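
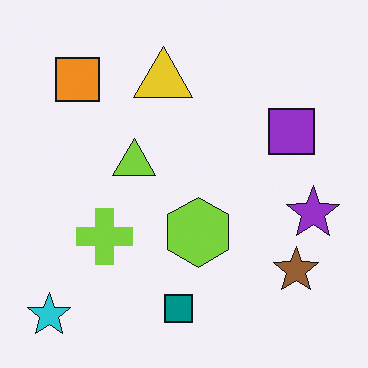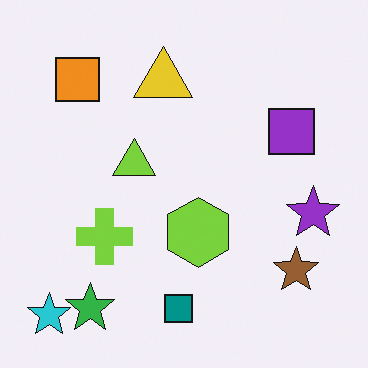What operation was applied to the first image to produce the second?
Overlaid with an additional green star.

A green star appears in the second image that is absent from the first.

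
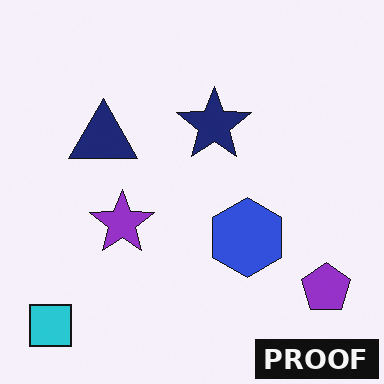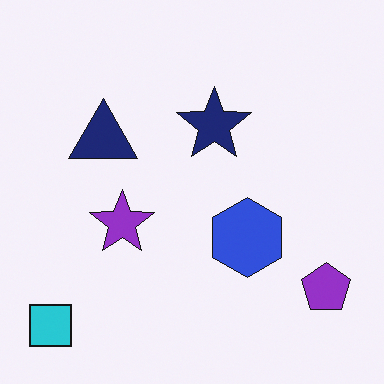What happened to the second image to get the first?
This is the original image watermarked with the text "PROOF" in the lower-right corner.

A dark label reading "PROOF" appears in the lower-right corner.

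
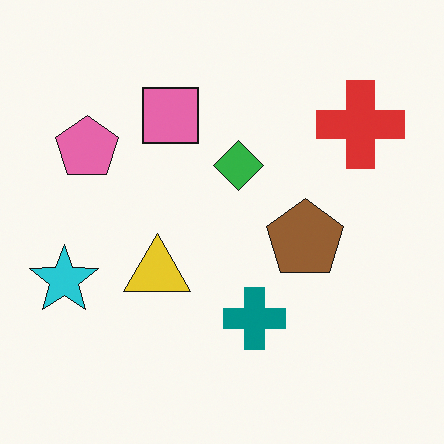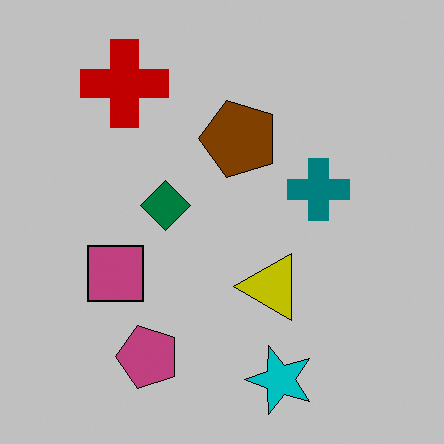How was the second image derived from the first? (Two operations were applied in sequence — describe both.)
This is the original image rotated 90° counter-clockwise, then heavily posterized to just a handful of flat colors.

The red cross sits in the top-right of the first image and the top-left of the second — consistent with a whole-image 90° counter-clockwise rotation. Each flat color has snapped to a coarser quantized level — most visibly, the near-white background has dropped to a flat grey.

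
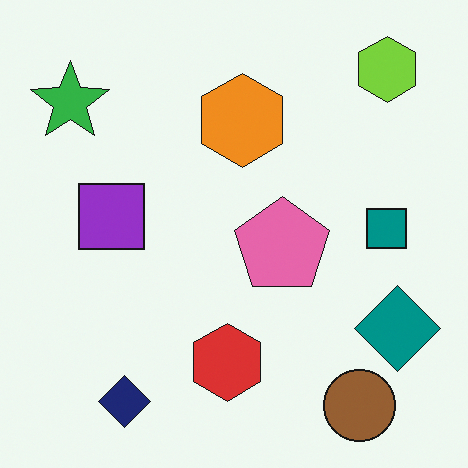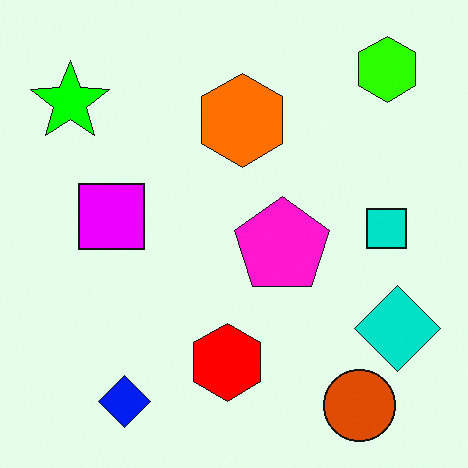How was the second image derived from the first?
This is the original image made much more vivid (saturation change).

All colors are more vivid — a global saturation change.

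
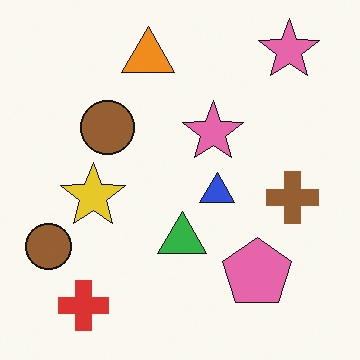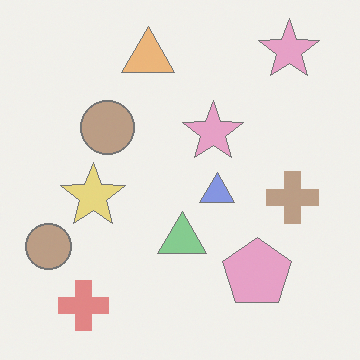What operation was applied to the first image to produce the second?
Given much lower contrast.

Tones are pushed toward mid-grey across the whole image — a global contrast change.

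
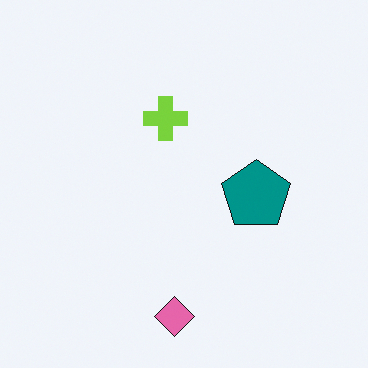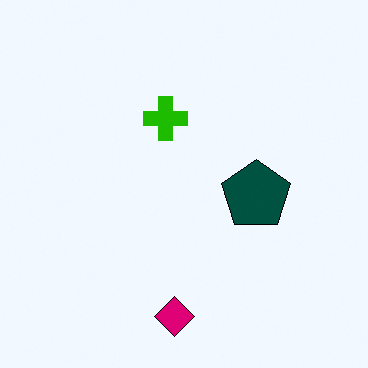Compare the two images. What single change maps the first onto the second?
Boosted in contrast.

Tones are pushed away from mid-grey across the whole image — a global contrast change.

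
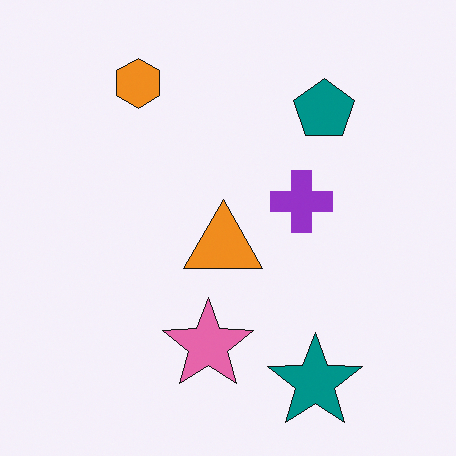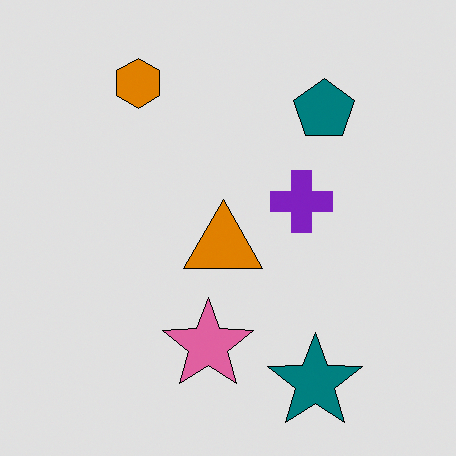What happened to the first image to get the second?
This is the original image moderately posterized.

Each flat color has snapped to a coarser quantized level — most visibly, the near-white background has dropped to a flat grey.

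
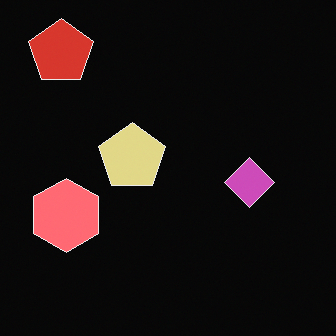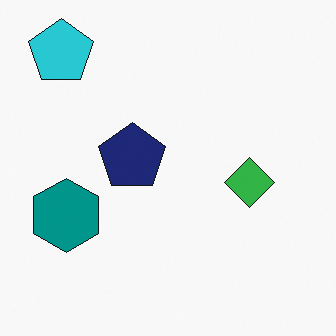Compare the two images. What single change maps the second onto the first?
The image was color-inverted (negative).

The light background has become dark and every shape's color is its complement — a photographic negative.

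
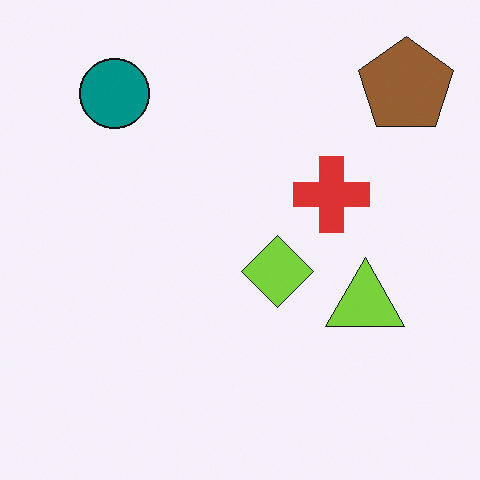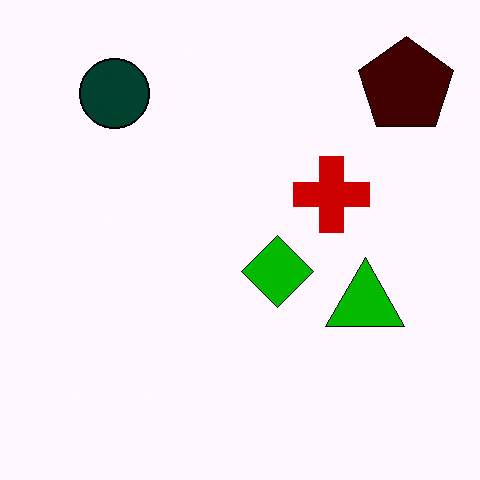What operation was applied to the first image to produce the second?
It was given much higher contrast.

Tones are pushed away from mid-grey across the whole image — a global contrast change.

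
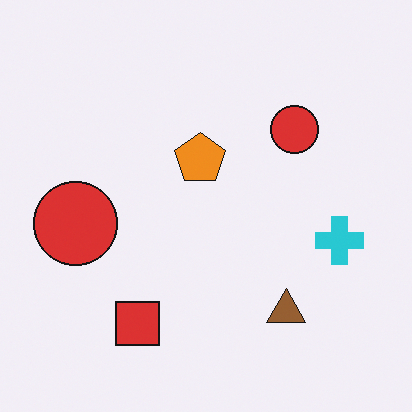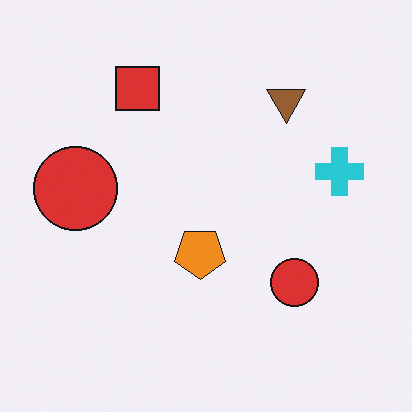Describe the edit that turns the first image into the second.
The image was flipped vertically (top ↔ bottom).

The red square is in the bottom-left of the first image and the top-left of the second — shapes on opposite sides of the horizontal midline have swapped in a mirror flip.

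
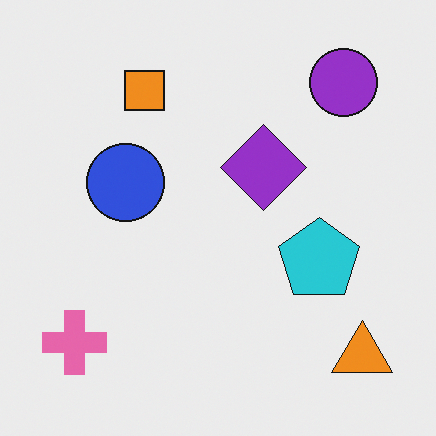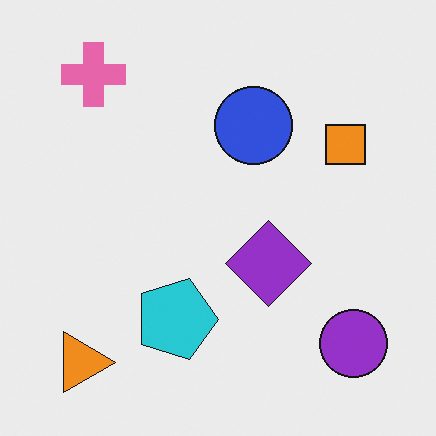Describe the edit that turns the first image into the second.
Rotated 90° clockwise.

The orange triangle sits in the bottom-right of the first image and the bottom-left of the second — consistent with a whole-image 90° clockwise rotation.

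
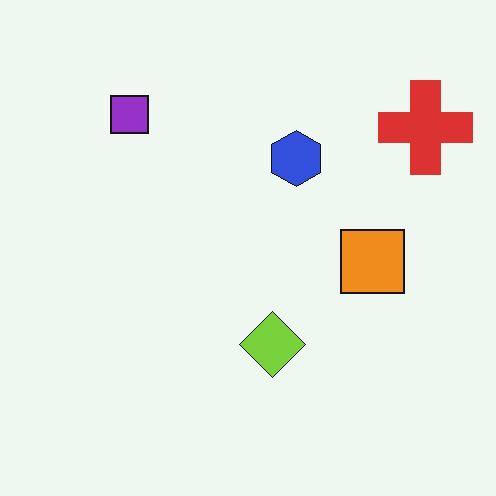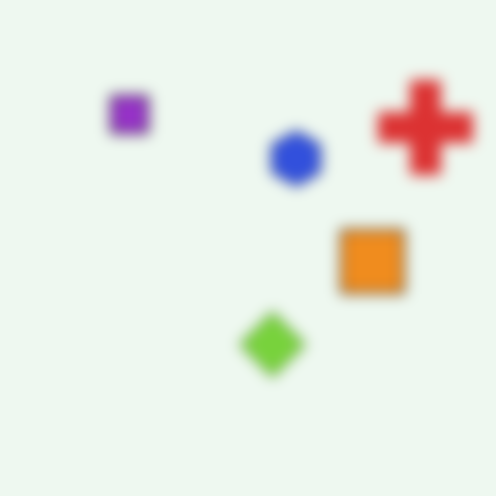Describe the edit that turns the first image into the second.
This is the original image strongly gaussian-blurred.

Shape edges and outlines are uniformly softened across the whole image.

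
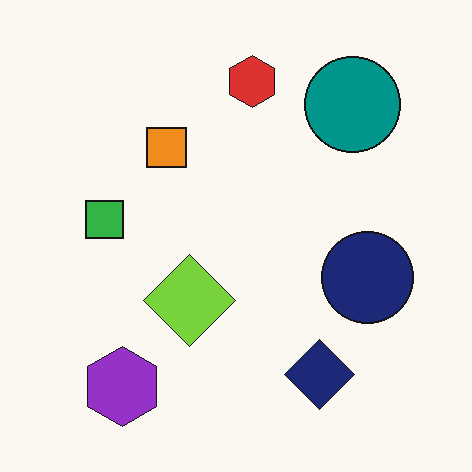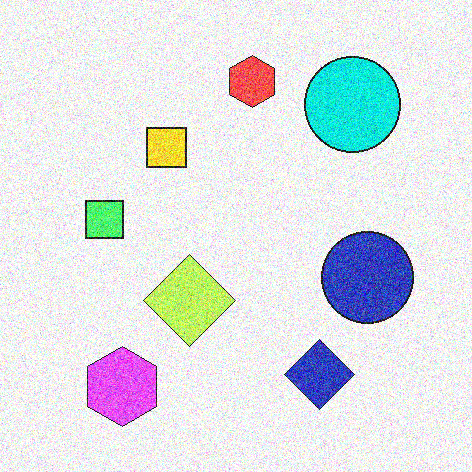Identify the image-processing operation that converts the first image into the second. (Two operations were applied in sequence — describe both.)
The second image is the first substantially brightened, then degraded with heavy additive noise.

Every pixel — background and shapes alike — is uniformly brightened. Random speckle covers the whole image, including the flat background.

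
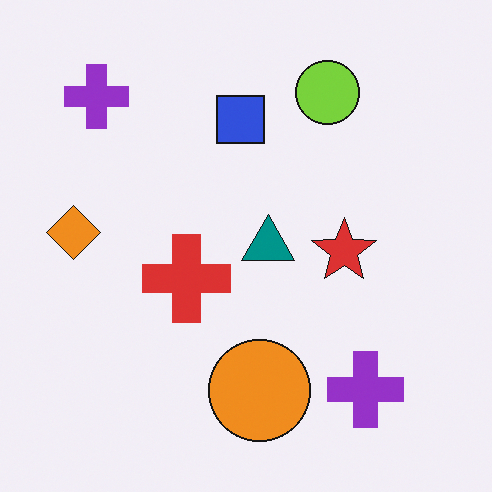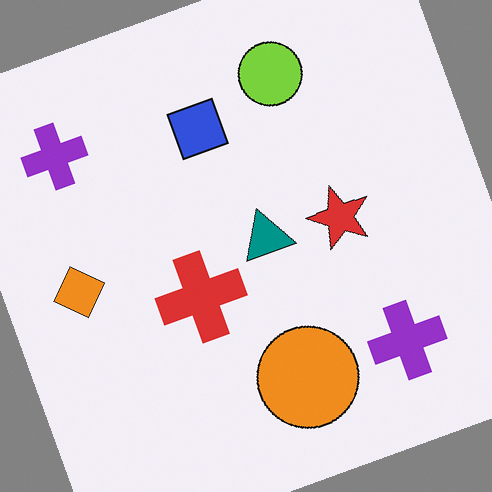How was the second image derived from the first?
The transformation is: rotated counter-clockwise by a moderate amount.

Every shape is tilted by the same angle and the image corners show triangular fill wedges — a whole-image rotation by a non-right angle.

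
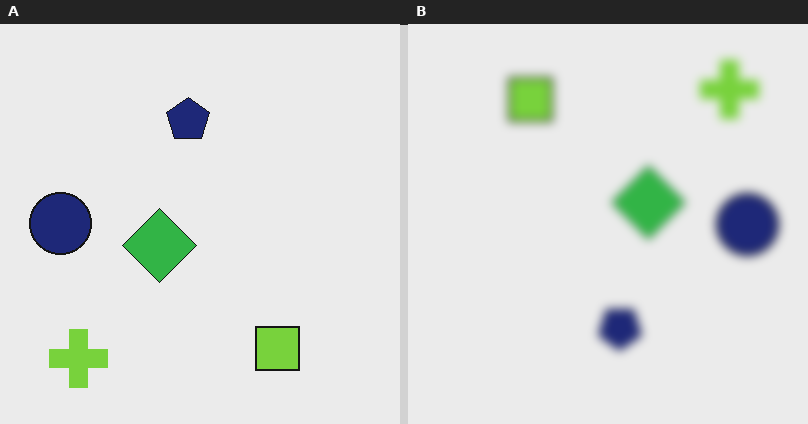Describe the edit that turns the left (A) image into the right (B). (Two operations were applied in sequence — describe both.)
The transformation is: rotated 180°, then strongly gaussian-blurred.

The lime cross sits in the bottom-left of the left (A) image and the top-right of the right (B) — consistent with a whole-image 180° rotation. Shape edges and outlines are uniformly softened across the whole image.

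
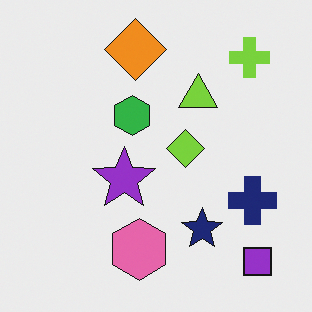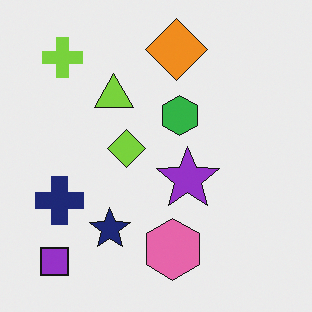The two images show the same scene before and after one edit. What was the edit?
This is the original image flipped horizontally (left ↔ right).

The purple square is in the bottom-right of the first image and the bottom-left of the second — shapes on opposite sides of the vertical midline have swapped in a mirror flip.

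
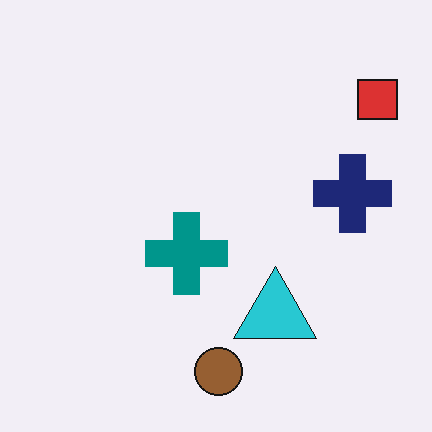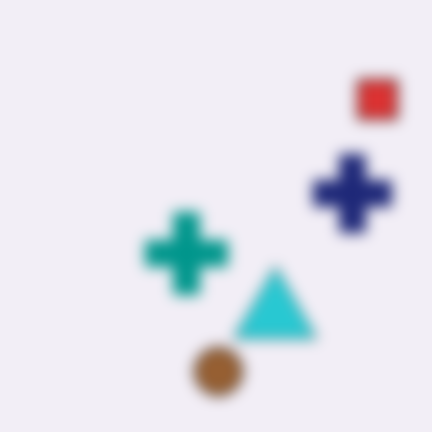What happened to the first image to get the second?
This is the original image strongly gaussian-blurred.

Shape edges and outlines are uniformly softened across the whole image.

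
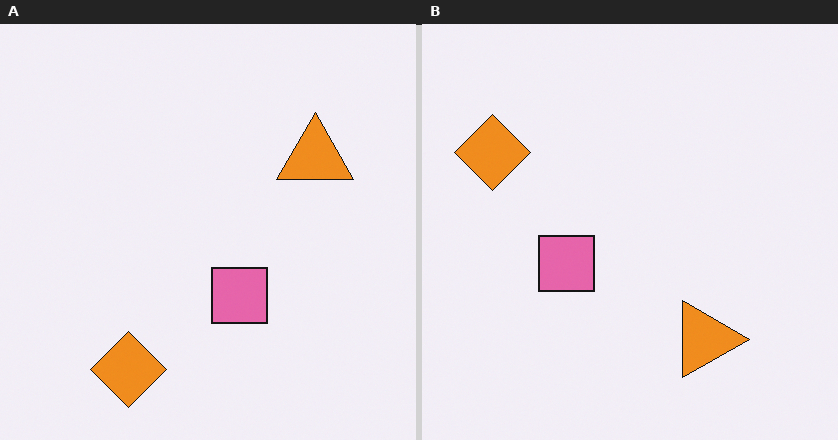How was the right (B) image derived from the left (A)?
This is the original image rotated 90° clockwise.

The orange diamond sits in the bottom-left of the left (A) image and the top-left of the right (B) — consistent with a whole-image 90° clockwise rotation.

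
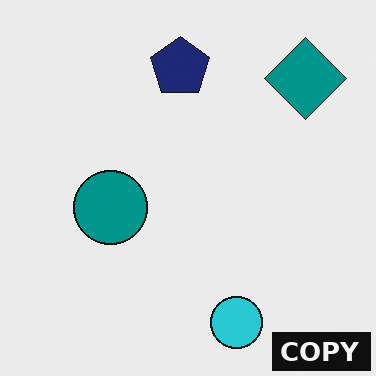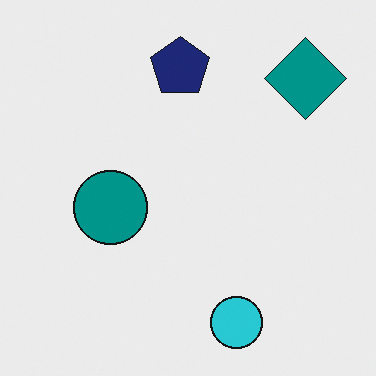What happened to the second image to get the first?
The image was watermarked with the text "COPY" in the lower-right corner.

A dark label reading "COPY" appears in the lower-right corner.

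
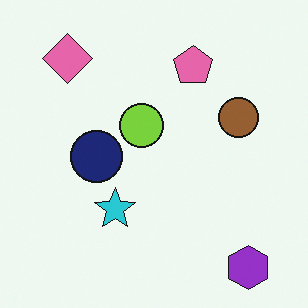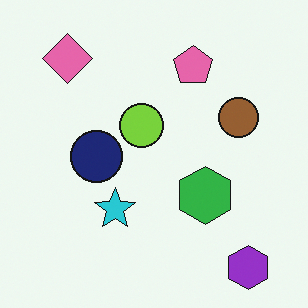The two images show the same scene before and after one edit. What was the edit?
The transformation is: overlaid with an additional green hexagon.

A green hexagon appears in the second image that is absent from the first.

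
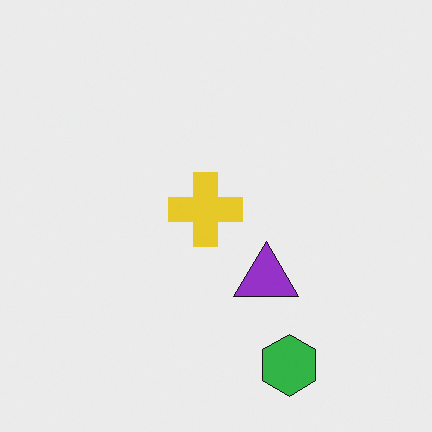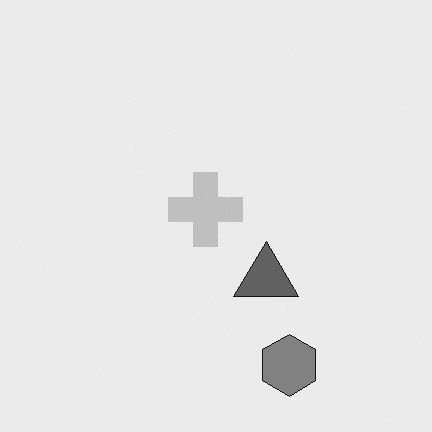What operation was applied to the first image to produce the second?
This is the original image converted to grayscale.

All color is removed — every shape is now a shade of grey.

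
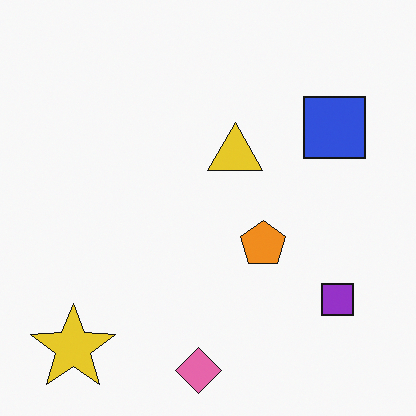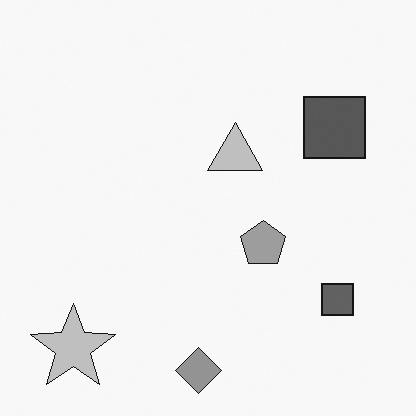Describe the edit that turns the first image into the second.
The image was converted to grayscale.

All color is removed — every shape is now a shade of grey.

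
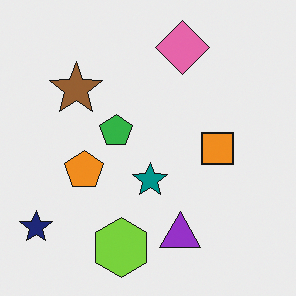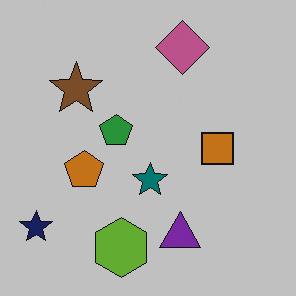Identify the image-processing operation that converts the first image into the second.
The transformation is: slightly darkened.

Every pixel — background and shapes alike — is uniformly darkened.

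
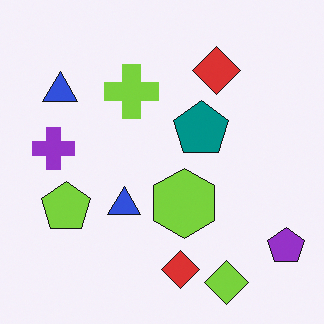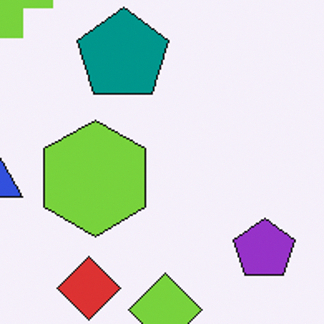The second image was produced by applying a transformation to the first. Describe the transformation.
This is the original image cropped to a noticeably smaller region and rescaled.

The visible shapes are larger and the field of view is narrower; shapes near the original edges may be partly or wholly outside the frame — a crop-and-rescale.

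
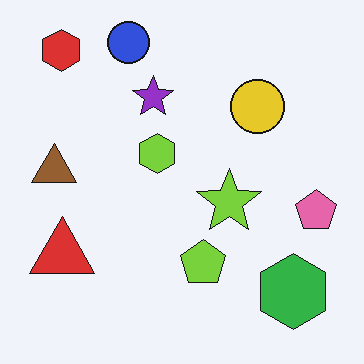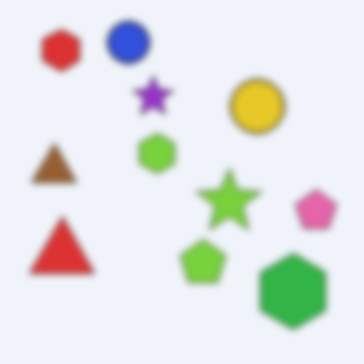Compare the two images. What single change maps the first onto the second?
It was noticeably gaussian-blurred.

Shape edges and outlines are uniformly softened across the whole image.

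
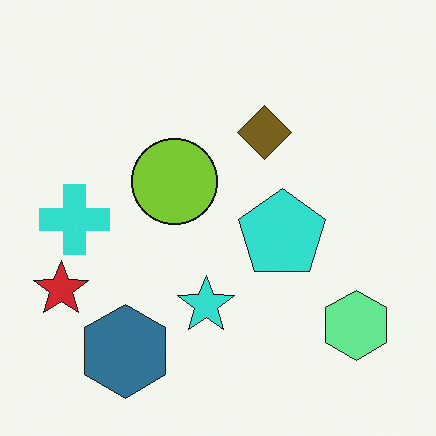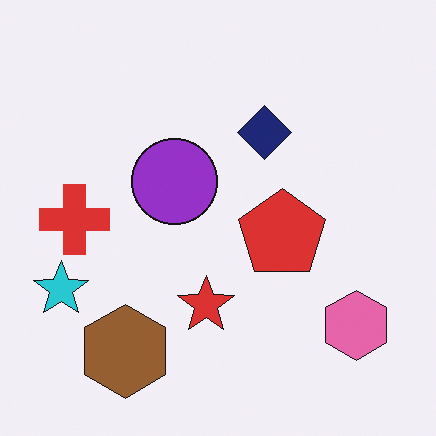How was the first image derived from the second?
The first image is the second hue-shifted through roughly half the color wheel.

Every shape's color has rotated by the same amount around the hue wheel — a uniform hue shift.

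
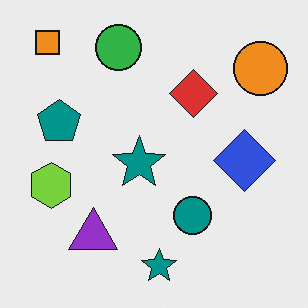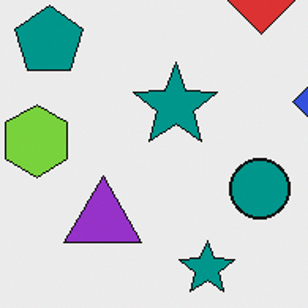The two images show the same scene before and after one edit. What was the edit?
Cropped to a modestly smaller region and rescaled.

The visible shapes are larger and the field of view is narrower; shapes near the original edges may be partly or wholly outside the frame — a crop-and-rescale.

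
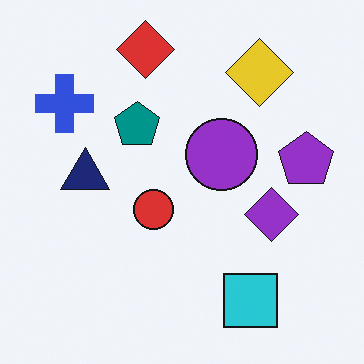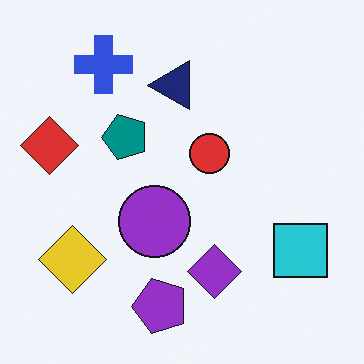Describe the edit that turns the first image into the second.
It was transposed (reflected across the top-left ↔ bottom-right diagonal).

Shapes have swapped their row and column positions — what was in the top-right is now in the bottom-left — a diagonal reflection.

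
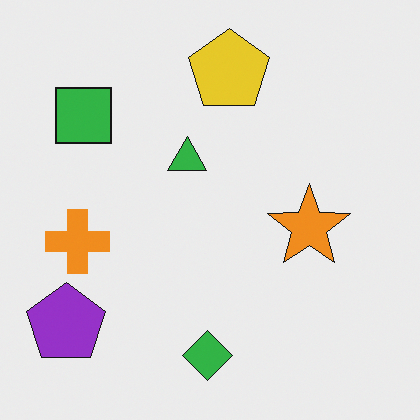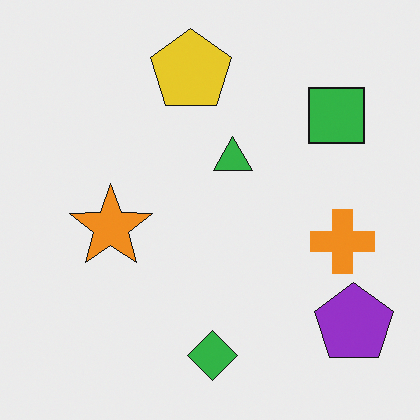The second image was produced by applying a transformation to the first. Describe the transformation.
Flipped horizontally (left ↔ right).

The purple pentagon is in the bottom-left of the first image and the bottom-right of the second — shapes on opposite sides of the vertical midline have swapped in a mirror flip.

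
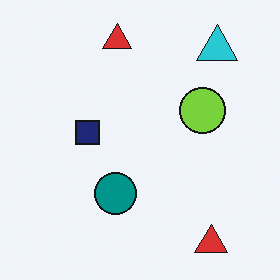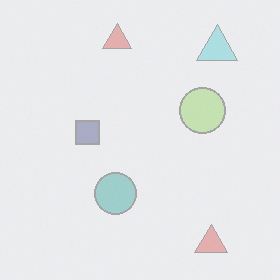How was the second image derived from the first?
The second image is the first given much lower contrast.

Tones are pushed toward mid-grey across the whole image — a global contrast change.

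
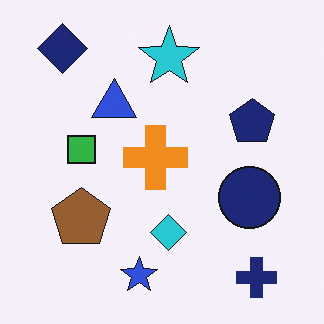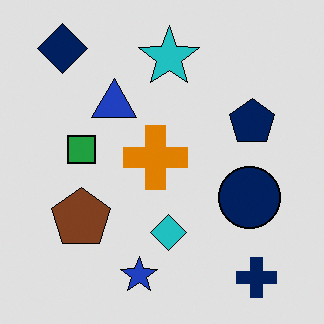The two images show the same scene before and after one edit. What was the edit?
The image was moderately posterized.

Each flat color has snapped to a coarser quantized level — most visibly, the near-white background has dropped to a flat grey.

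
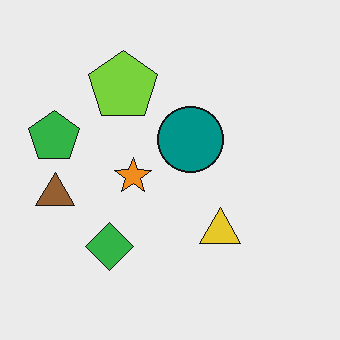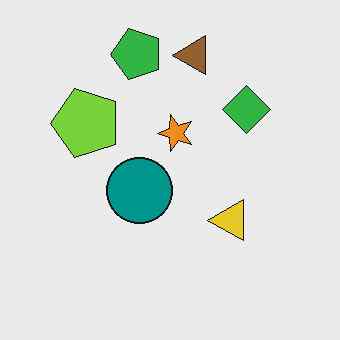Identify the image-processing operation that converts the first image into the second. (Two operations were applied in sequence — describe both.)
The second image is the first JPEG-compressed with visible artifacts, then transposed (reflected across the top-left ↔ bottom-right diagonal).

Blocky 8×8 compression artifacts appear around shape edges and the flat background shows ringing — characteristic JPEG degradation. Shapes have swapped their row and column positions — what was in the top-right is now in the bottom-left — a diagonal reflection.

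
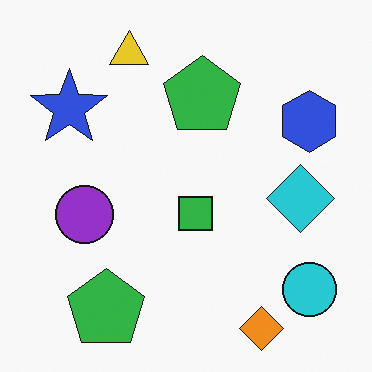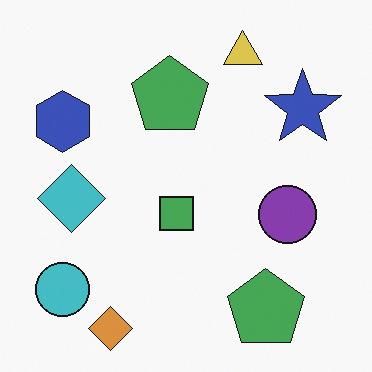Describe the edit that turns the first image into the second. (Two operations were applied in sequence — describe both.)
The second image is the first flipped horizontally (left ↔ right), then slightly desaturated.

The cyan circle is in the bottom-right of the first image and the bottom-left of the second — shapes on opposite sides of the vertical midline have swapped in a mirror flip. All colors are more muted and greyish — a global saturation change.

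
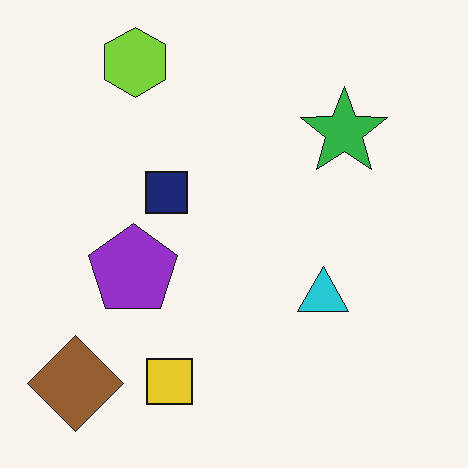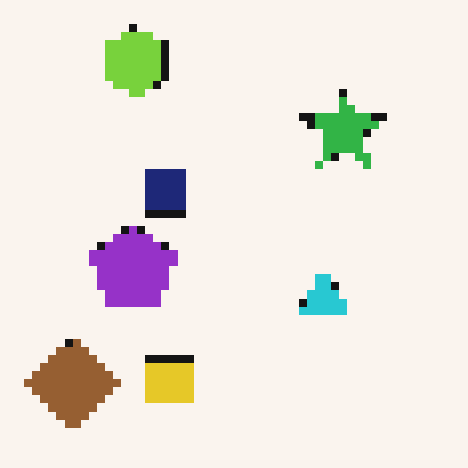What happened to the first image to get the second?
It was moderately pixelated.

Shapes are reduced to large square blocks; fine edges and outlines are lost — a downscale-then-upscale (mosaic) effect.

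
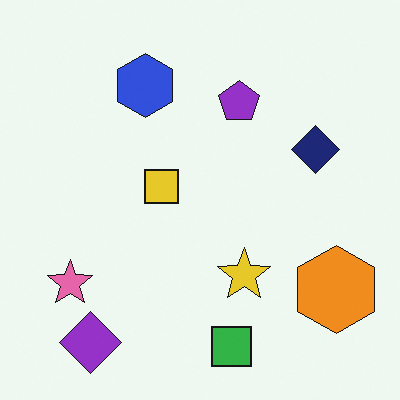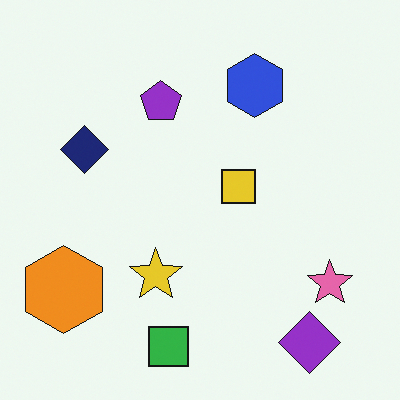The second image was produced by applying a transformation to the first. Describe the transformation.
The image was flipped horizontally (left ↔ right).

The orange hexagon is in the bottom-right of the first image and the bottom-left of the second — shapes on opposite sides of the vertical midline have swapped in a mirror flip.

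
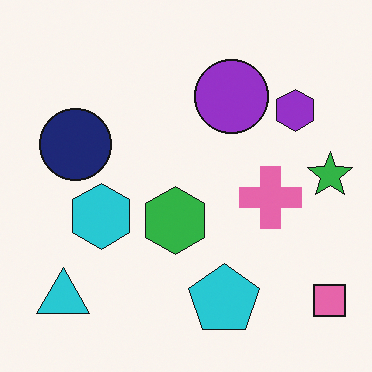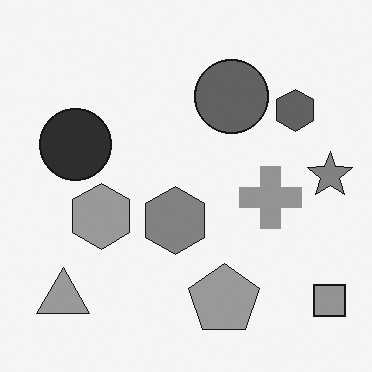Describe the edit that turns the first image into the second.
Converted to grayscale.

All color is removed — every shape is now a shade of grey.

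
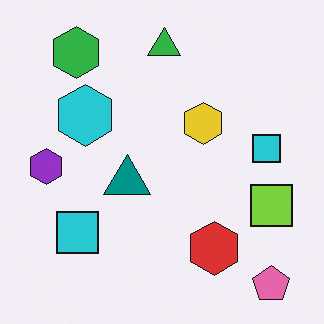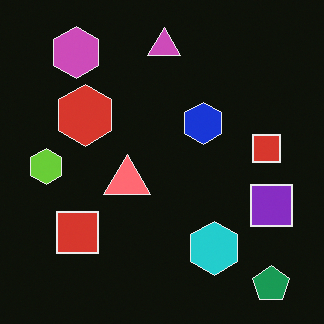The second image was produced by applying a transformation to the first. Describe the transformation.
The image was color-inverted (negative).

The light background has become dark and every shape's color is its complement — a photographic negative.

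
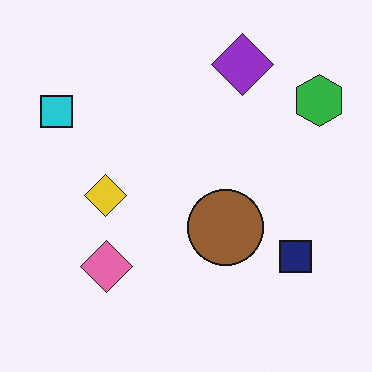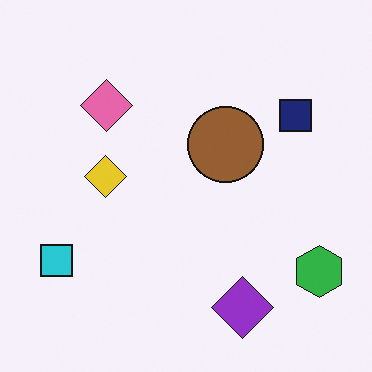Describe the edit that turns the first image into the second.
The image was flipped vertically (top ↔ bottom).

The purple diamond is in the top of the first image and the bottom of the second — shapes on opposite sides of the horizontal midline have swapped in a mirror flip.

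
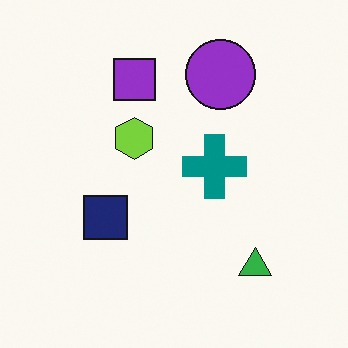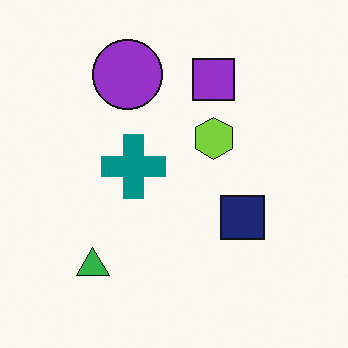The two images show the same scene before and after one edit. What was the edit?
Flipped horizontally (left ↔ right).

The green triangle is in the bottom-right of the first image and the bottom-left of the second — shapes on opposite sides of the vertical midline have swapped in a mirror flip.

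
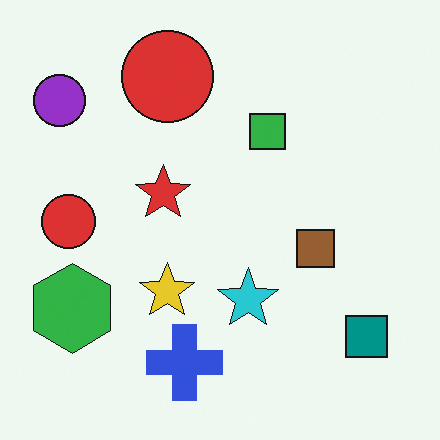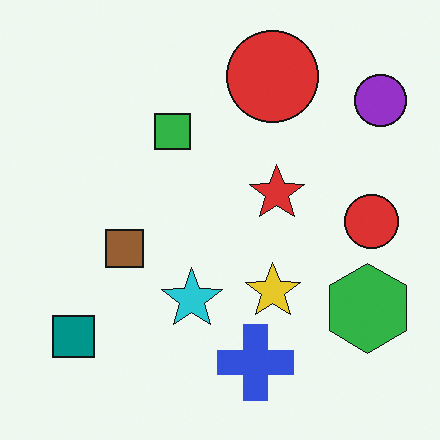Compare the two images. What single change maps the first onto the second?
It was flipped horizontally (left ↔ right).

The purple circle is in the top-left of the first image and the top-right of the second — shapes on opposite sides of the vertical midline have swapped in a mirror flip.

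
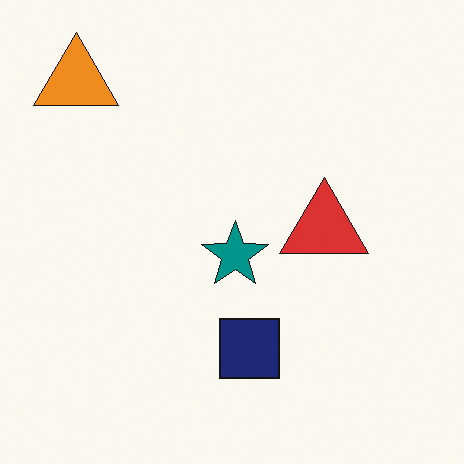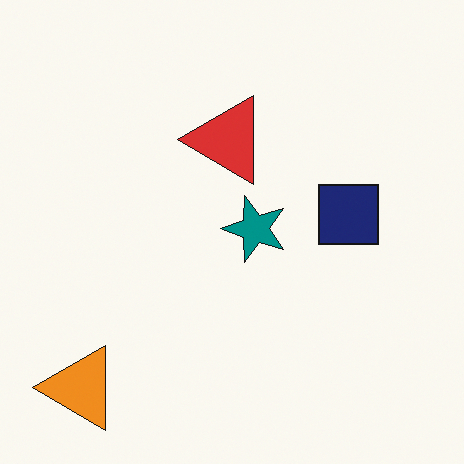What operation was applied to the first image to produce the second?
The image was rotated 90° counter-clockwise.

The orange triangle sits in the top-left of the first image and the bottom-left of the second — consistent with a whole-image 90° counter-clockwise rotation.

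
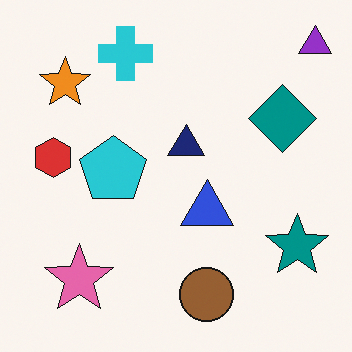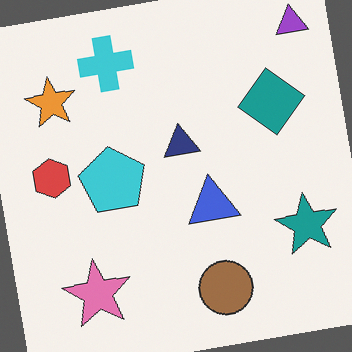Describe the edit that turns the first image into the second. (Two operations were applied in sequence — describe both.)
The image was rotated counter-clockwise by a slight angle, then given slightly reduced contrast.

Every shape is tilted by the same angle and the image corners show triangular fill wedges — a whole-image rotation by a non-right angle. Tones are pushed toward mid-grey across the whole image — a global contrast change.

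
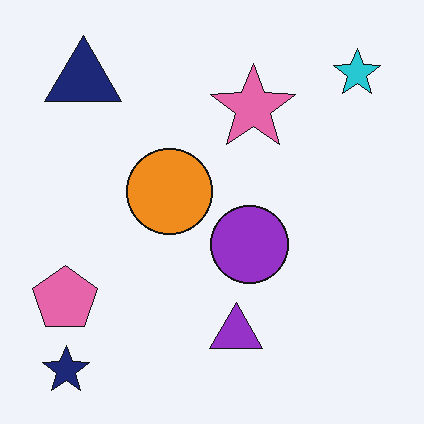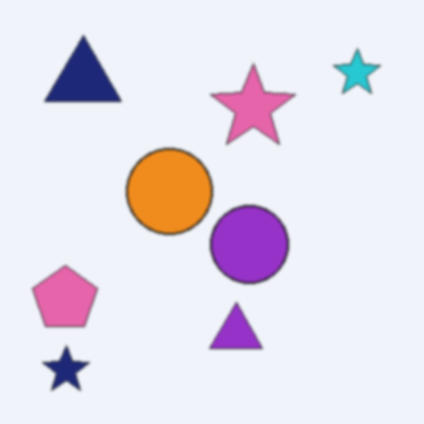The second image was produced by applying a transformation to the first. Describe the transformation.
Given a subtle gaussian blur.

Shape edges and outlines are uniformly softened across the whole image.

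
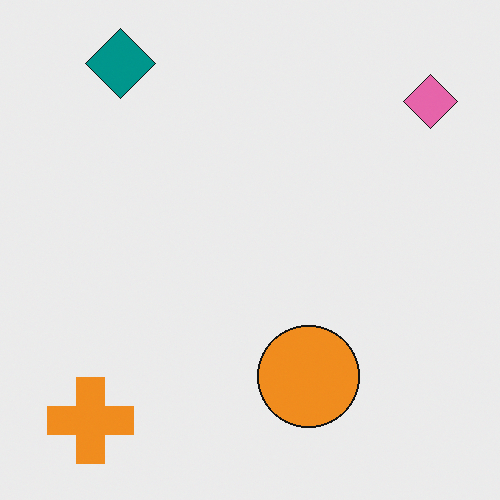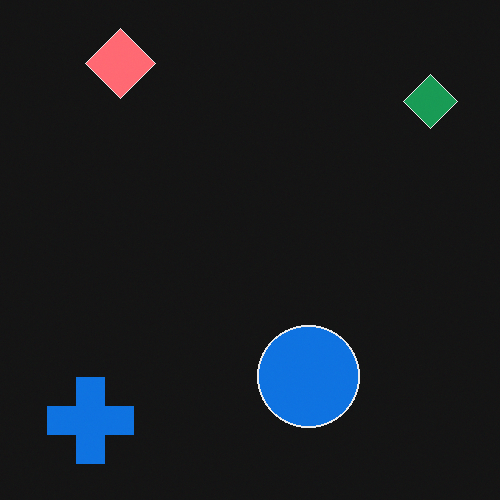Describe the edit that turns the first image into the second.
The image was color-inverted (negative).

The light background has become dark and every shape's color is its complement — a photographic negative.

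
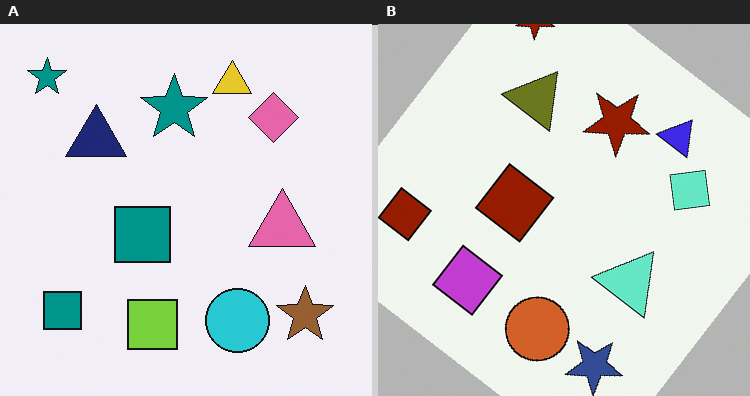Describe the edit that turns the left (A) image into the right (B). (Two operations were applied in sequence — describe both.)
The transformation is: hue-shifted by a large amount, then rotated clockwise by a large amount — several tens of degrees.

Every shape's color has rotated by the same amount around the hue wheel — a uniform hue shift. Every shape is tilted by the same angle and the image corners show triangular fill wedges — a whole-image rotation by a non-right angle.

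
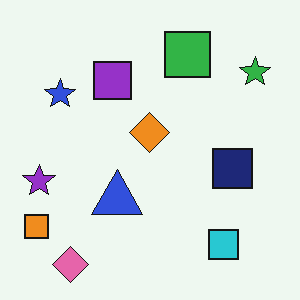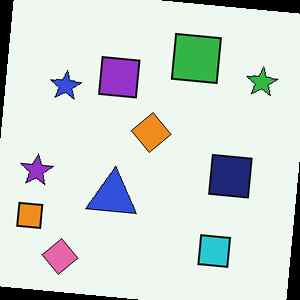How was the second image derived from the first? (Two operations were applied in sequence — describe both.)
The transformation is: rotated clockwise by a small amount, then JPEG-compressed with visible artifacts.

Every shape is tilted by the same angle and the image corners show triangular fill wedges — a whole-image rotation by a non-right angle. Blocky 8×8 compression artifacts appear around shape edges and the flat background shows ringing — characteristic JPEG degradation.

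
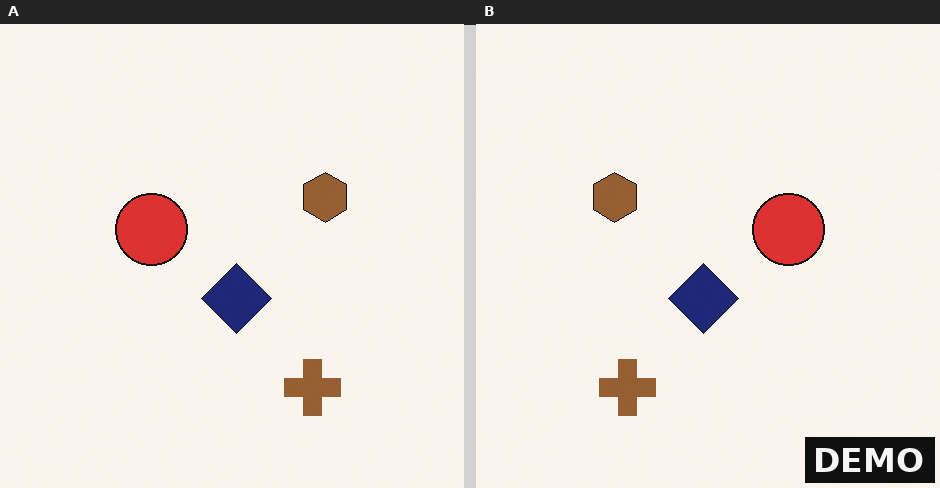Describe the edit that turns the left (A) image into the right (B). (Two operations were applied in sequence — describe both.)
The image was flipped horizontally (left ↔ right), then watermarked with the text "DEMO" in the lower-right corner.

The brown hexagon is in the right of the left (A) image and the left of the right (B) — shapes on opposite sides of the vertical midline have swapped in a mirror flip. A dark label reading "DEMO" appears in the lower-right corner.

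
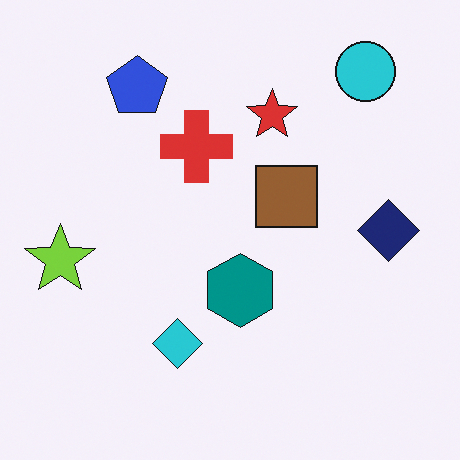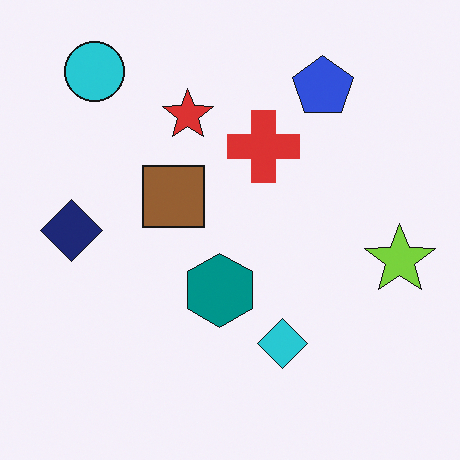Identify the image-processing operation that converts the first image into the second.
Flipped horizontally (left ↔ right).

The lime star is in the left of the first image and the right of the second — shapes on opposite sides of the vertical midline have swapped in a mirror flip.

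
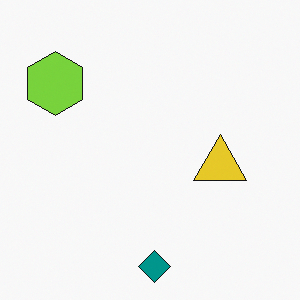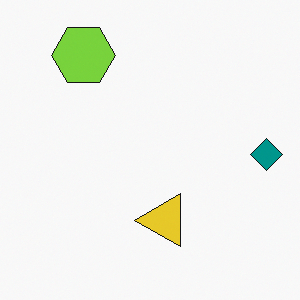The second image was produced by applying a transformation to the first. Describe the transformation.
The image was transposed (reflected across the top-left ↔ bottom-right diagonal).

Shapes have swapped their row and column positions — what was in the top-right is now in the bottom-left — a diagonal reflection.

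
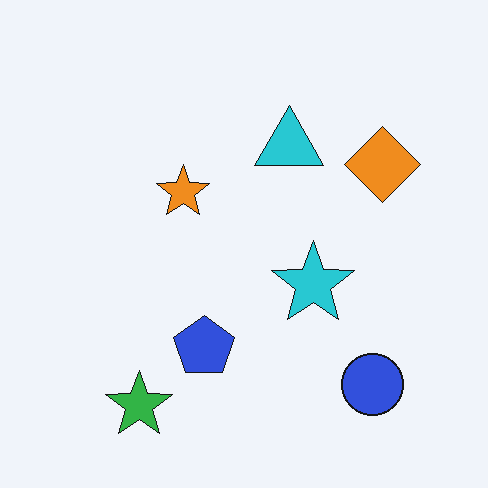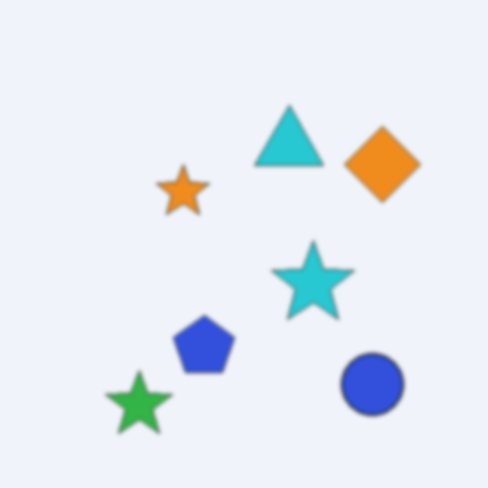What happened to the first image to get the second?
Lightly blurred.

Shape edges and outlines are uniformly softened across the whole image.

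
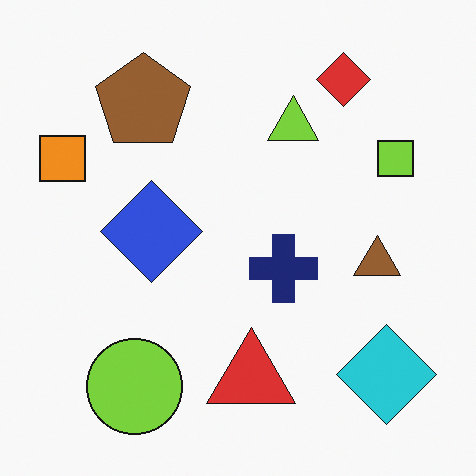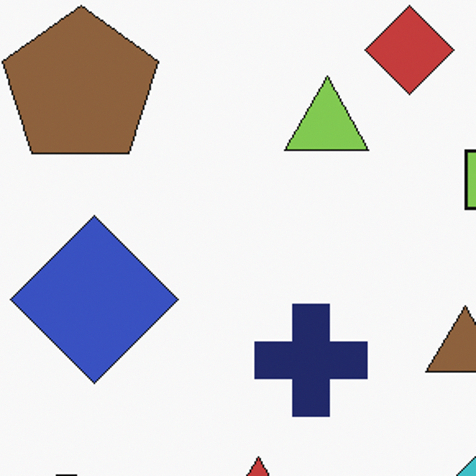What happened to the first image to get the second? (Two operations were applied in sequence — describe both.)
The second image is the first cropped to a noticeably smaller region and rescaled, then slightly desaturated.

The visible shapes are larger and the field of view is narrower; shapes near the original edges may be partly or wholly outside the frame — a crop-and-rescale. All colors are more muted and greyish — a global saturation change.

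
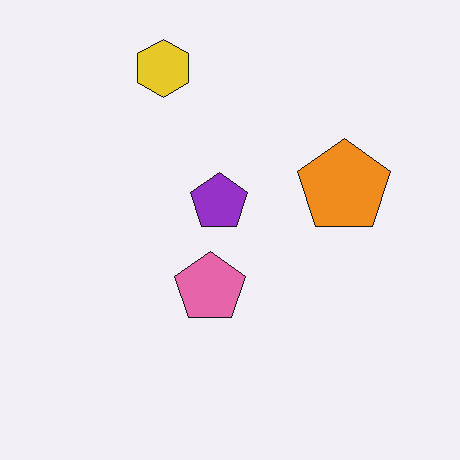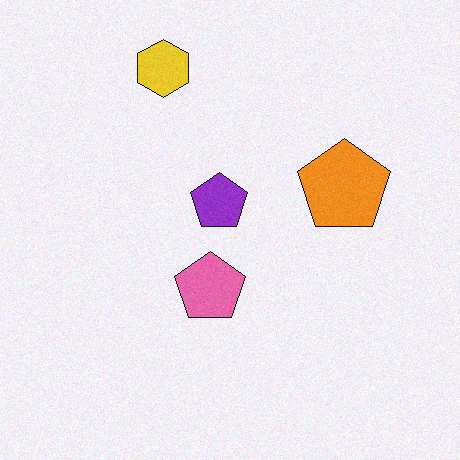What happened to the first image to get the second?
The transformation is: degraded with light additive noise.

Random speckle covers the whole image, including the flat background.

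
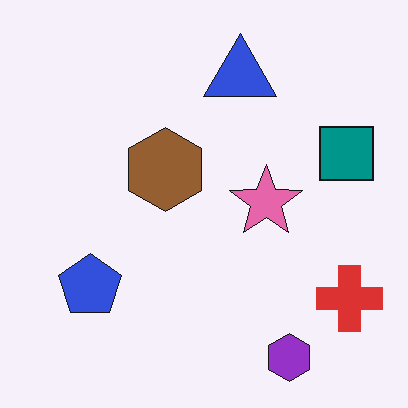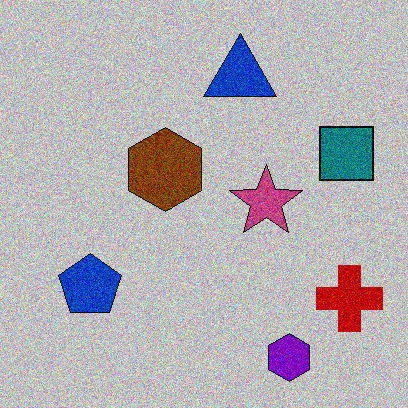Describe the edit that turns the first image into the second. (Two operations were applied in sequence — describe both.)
Heavily posterized to just a handful of flat colors, then degraded with moderate additive noise.

Each flat color has snapped to a coarser quantized level — most visibly, the near-white background has dropped to a flat grey. Random speckle covers the whole image, including the flat background.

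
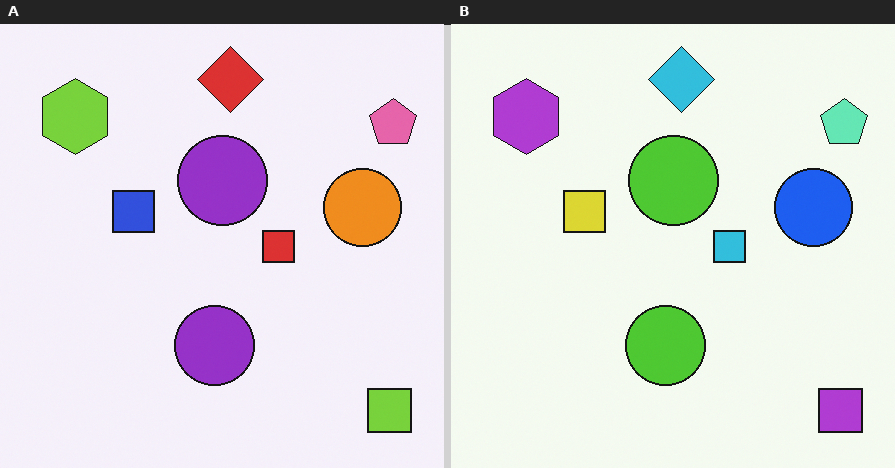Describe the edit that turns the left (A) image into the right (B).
It was hue-shifted through roughly half the color wheel.

Every shape's color has rotated by the same amount around the hue wheel — a uniform hue shift.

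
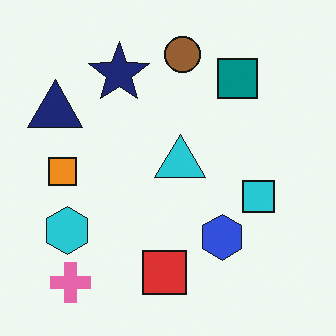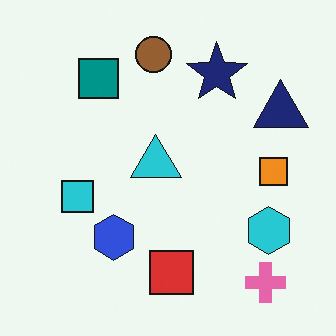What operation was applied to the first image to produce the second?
The image was flipped horizontally (left ↔ right).

The navy triangle is in the top-left of the first image and the top-right of the second — shapes on opposite sides of the vertical midline have swapped in a mirror flip.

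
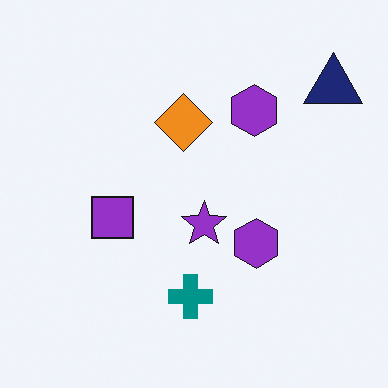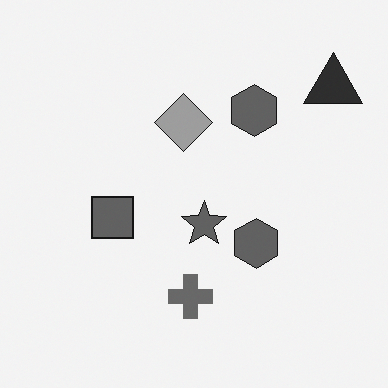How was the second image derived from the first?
Converted to grayscale.

All color is removed — every shape is now a shade of grey.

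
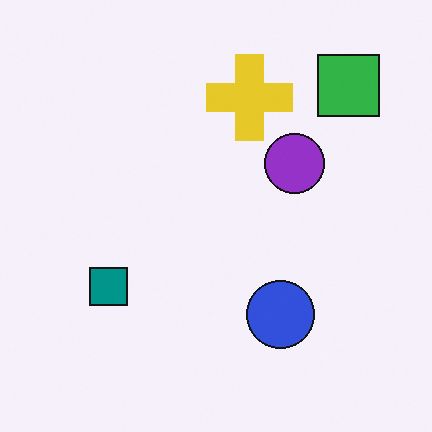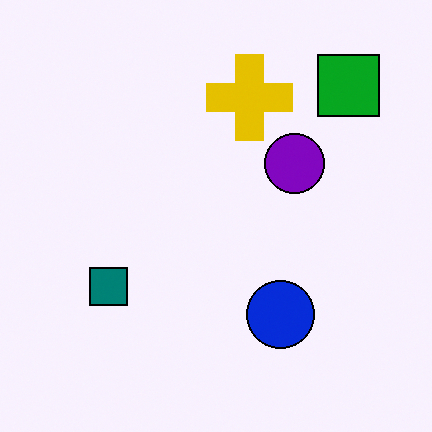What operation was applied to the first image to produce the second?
Given slightly increased contrast.

Tones are pushed away from mid-grey across the whole image — a global contrast change.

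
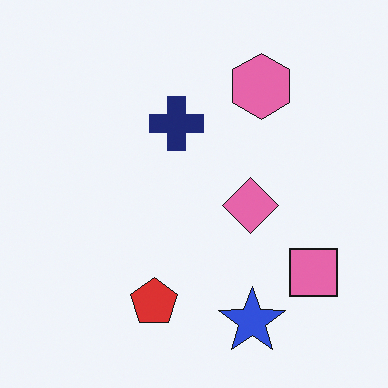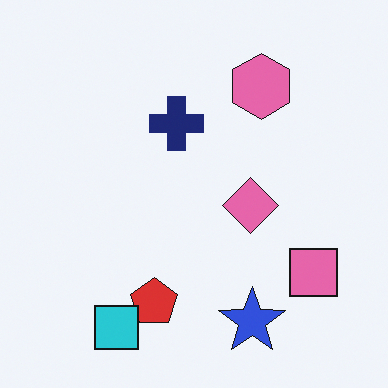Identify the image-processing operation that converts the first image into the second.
Overlaid with an additional cyan square.

A cyan square appears in the second image that is absent from the first.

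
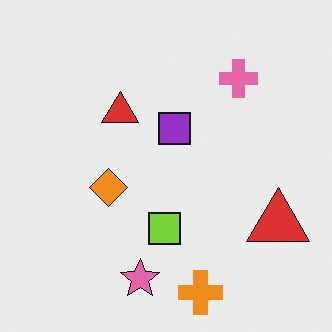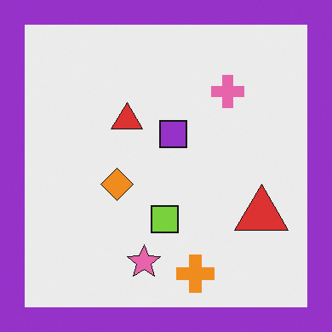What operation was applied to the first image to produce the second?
Framed with a purple border.

A solid purple frame runs around the edge of the second image, with the content slightly shrunk inside it.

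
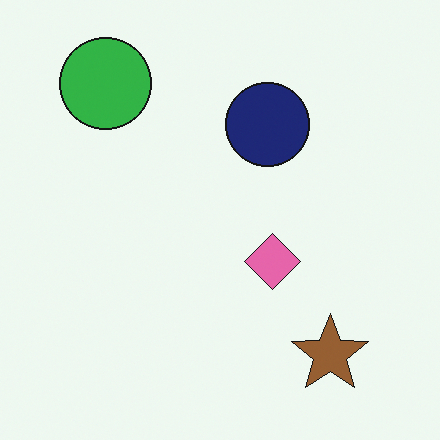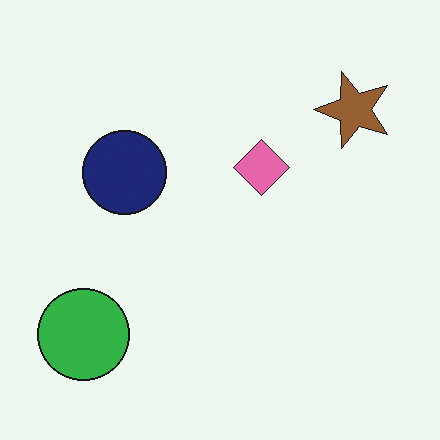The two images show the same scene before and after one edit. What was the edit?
It was rotated 90° counter-clockwise.

The green circle sits in the top-left of the first image and the bottom-left of the second — consistent with a whole-image 90° counter-clockwise rotation.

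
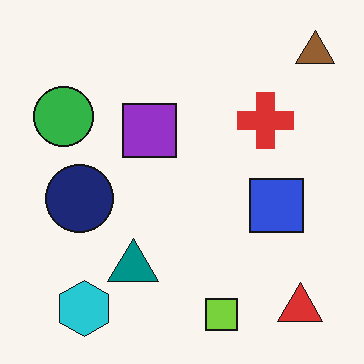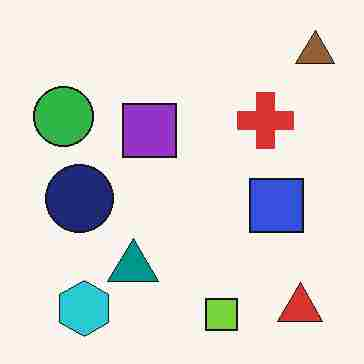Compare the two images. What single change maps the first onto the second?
The second image is the first degraded with heavy JPEG compression.

Blocky 8×8 compression artifacts appear around shape edges and the flat background shows ringing — characteristic JPEG degradation.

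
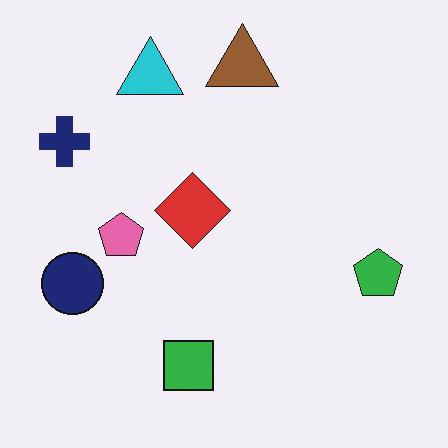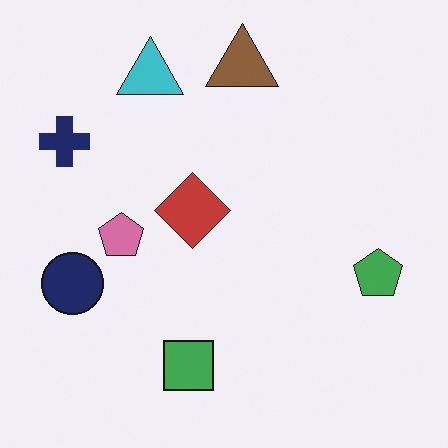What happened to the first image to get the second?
The transformation is: slightly desaturated.

All colors are more muted and greyish — a global saturation change.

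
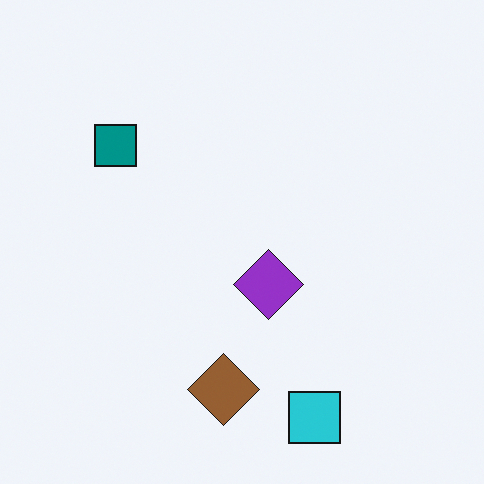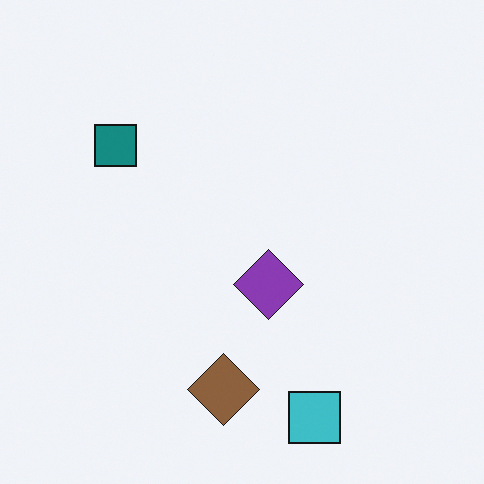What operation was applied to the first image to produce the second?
The second image is the first slightly desaturated.

All colors are more muted and greyish — a global saturation change.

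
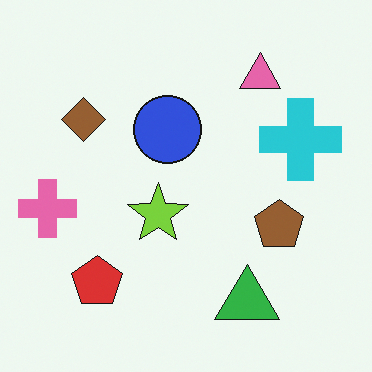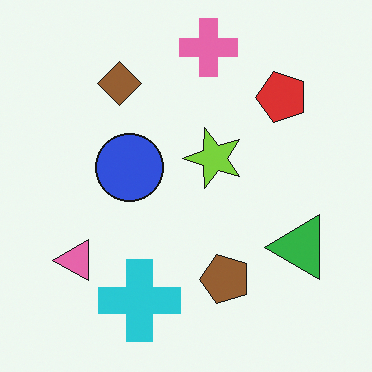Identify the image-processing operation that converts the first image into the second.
Transposed (reflected across the top-left ↔ bottom-right diagonal).

Shapes have swapped their row and column positions — what was in the top-right is now in the bottom-left — a diagonal reflection.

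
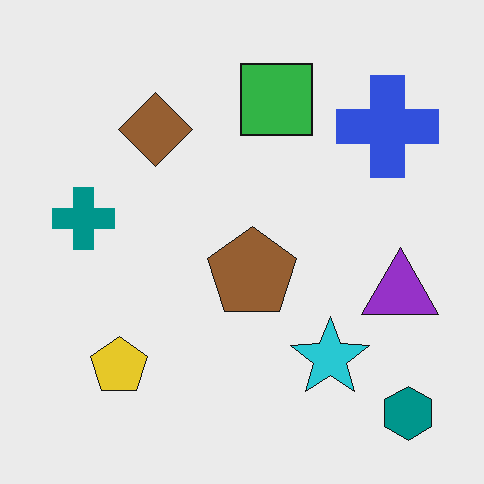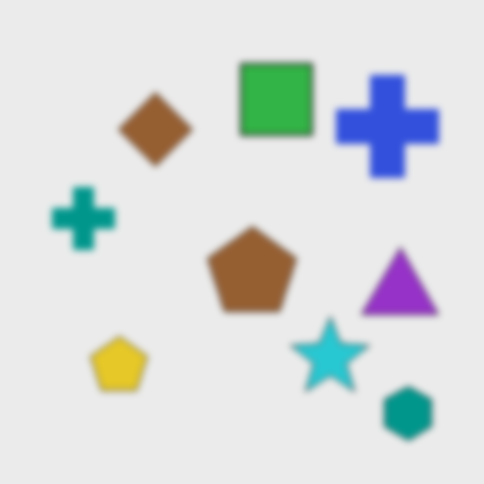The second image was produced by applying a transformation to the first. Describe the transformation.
It was moderately blurred.

Shape edges and outlines are uniformly softened across the whole image.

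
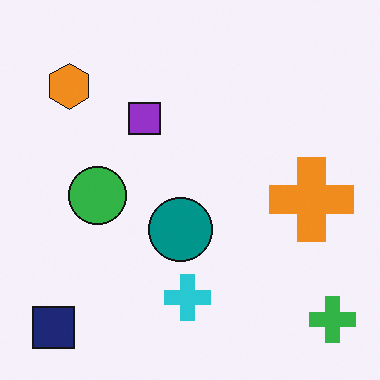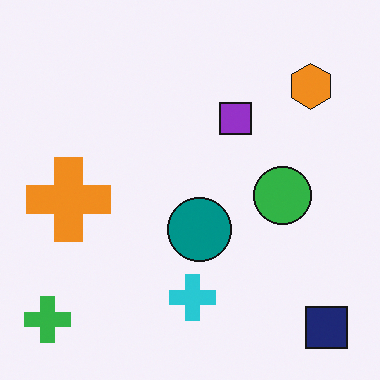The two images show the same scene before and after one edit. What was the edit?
The second image is the first flipped horizontally (left ↔ right).

The green cross is in the bottom-right of the first image and the bottom-left of the second — shapes on opposite sides of the vertical midline have swapped in a mirror flip.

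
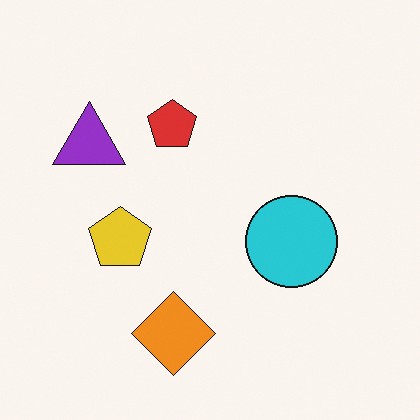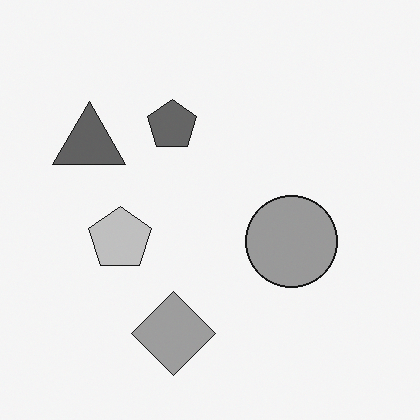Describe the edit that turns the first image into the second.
This is the original image converted to grayscale.

All color is removed — every shape is now a shade of grey.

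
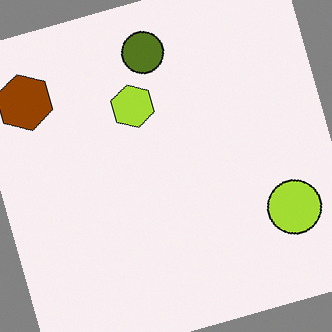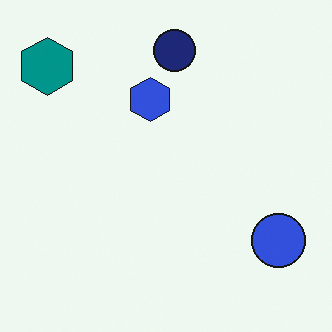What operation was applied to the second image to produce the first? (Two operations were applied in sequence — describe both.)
Rotated counter-clockwise by a clearly visible amount, then hue-shifted by a large amount.

Every shape is tilted by the same angle and the image corners show triangular fill wedges — a whole-image rotation by a non-right angle. Every shape's color has rotated by the same amount around the hue wheel — a uniform hue shift.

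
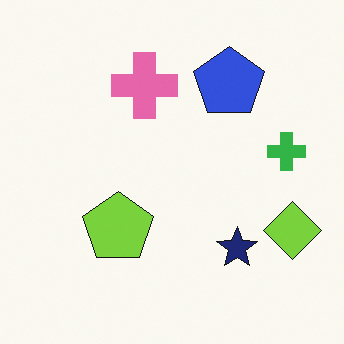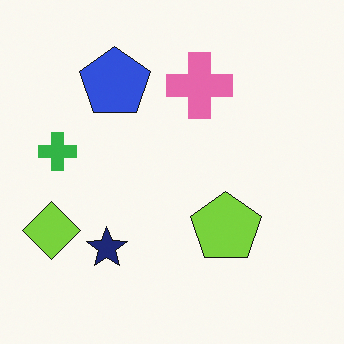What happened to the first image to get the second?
The transformation is: flipped horizontally (left ↔ right).

The lime diamond is in the bottom-right of the first image and the bottom-left of the second — shapes on opposite sides of the vertical midline have swapped in a mirror flip.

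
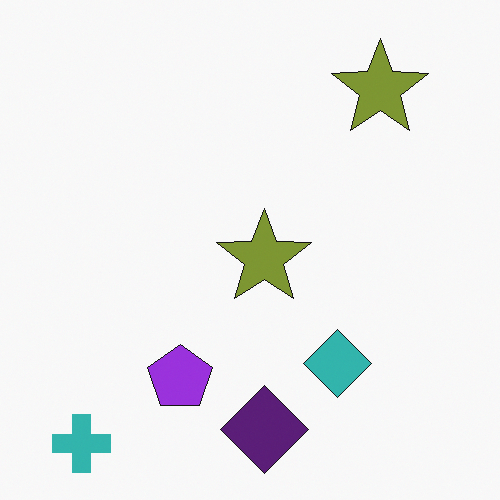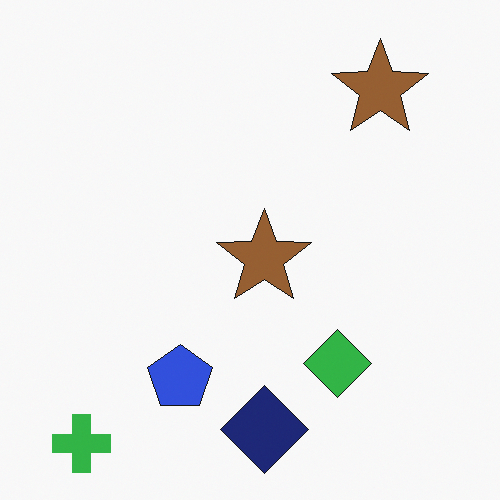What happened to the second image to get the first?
This is the original image hue-shifted slightly.

Every shape's color has rotated by the same amount around the hue wheel — a uniform hue shift.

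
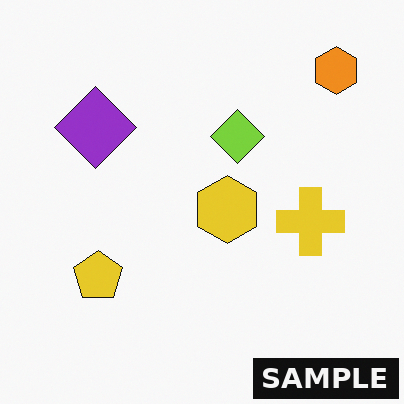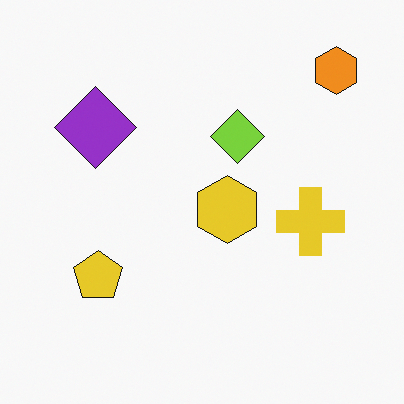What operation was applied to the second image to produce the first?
This is the original image watermarked with the text "SAMPLE" in the lower-right corner.

A dark label reading "SAMPLE" appears in the lower-right corner.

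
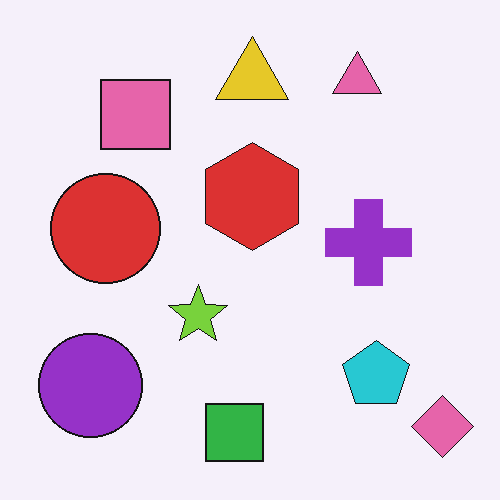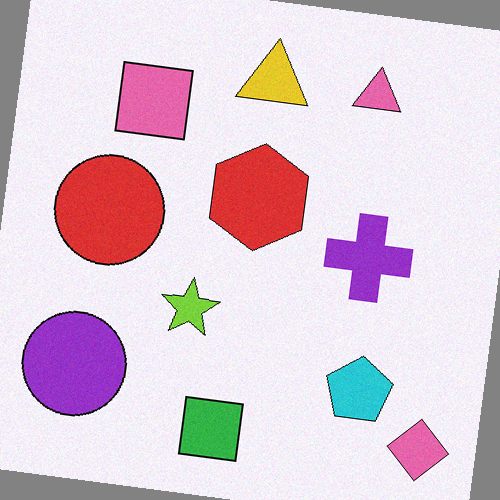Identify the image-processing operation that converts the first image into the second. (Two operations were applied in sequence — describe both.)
The second image is the first degraded with subtle gaussian noise, then rotated clockwise by a slight angle.

Random speckle covers the whole image, including the flat background. Every shape is tilted by the same angle and the image corners show triangular fill wedges — a whole-image rotation by a non-right angle.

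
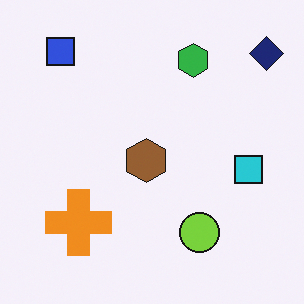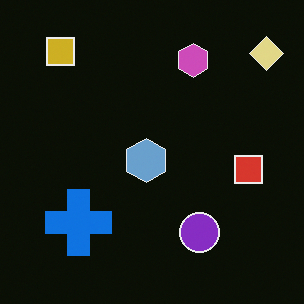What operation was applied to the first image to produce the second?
The image was color-inverted (negative).

The light background has become dark and every shape's color is its complement — a photographic negative.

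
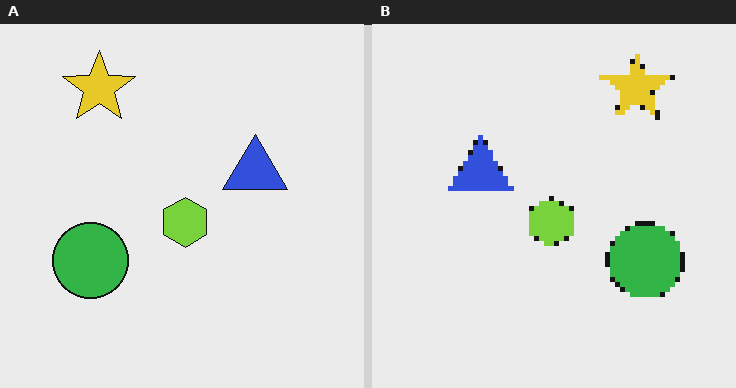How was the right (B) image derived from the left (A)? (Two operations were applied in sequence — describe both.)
Lightly pixelated (a mild mosaic effect), then flipped horizontally (left ↔ right).

Shapes are reduced to large square blocks; fine edges and outlines are lost — a downscale-then-upscale (mosaic) effect. The green circle is in the left of the left (A) image and the right of the right (B) — shapes on opposite sides of the vertical midline have swapped in a mirror flip.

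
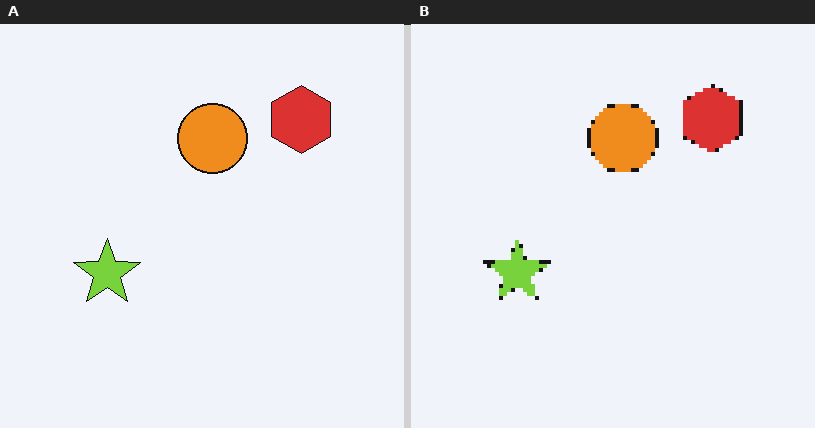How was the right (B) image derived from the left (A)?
This is the original image lightly pixelated (a mild mosaic effect).

Shapes are reduced to large square blocks; fine edges and outlines are lost — a downscale-then-upscale (mosaic) effect.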